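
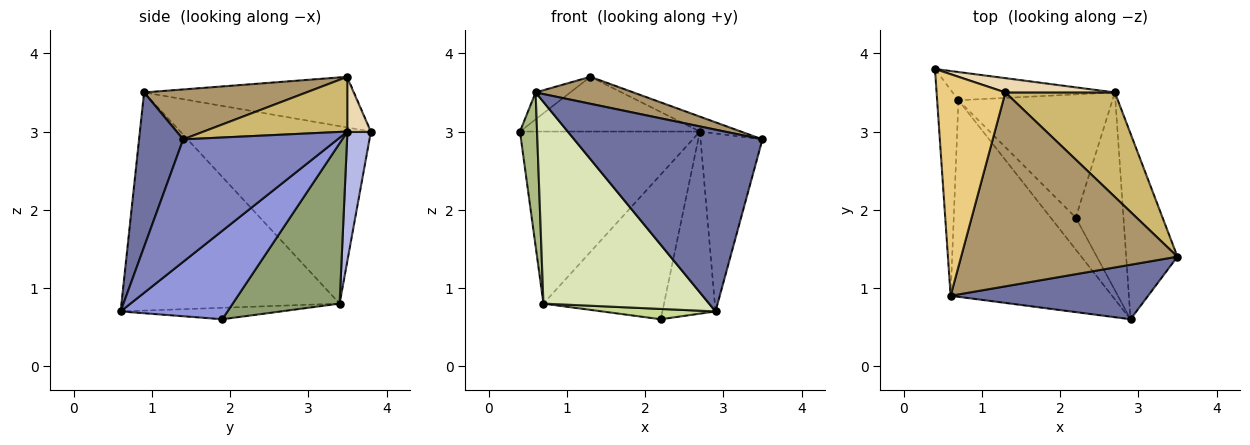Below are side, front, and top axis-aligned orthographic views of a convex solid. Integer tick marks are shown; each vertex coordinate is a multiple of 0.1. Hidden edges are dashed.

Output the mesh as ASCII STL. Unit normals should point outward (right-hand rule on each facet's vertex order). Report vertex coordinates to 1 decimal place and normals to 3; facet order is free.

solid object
 facet normal 0.219 -0.935 0.280
  outer loop
   vertex 0.6 0.9 3.5
   vertex 2.9 0.6 0.7
   vertex 3.5 1.4 2.9
  endloop
 endfacet
 facet normal 0.865 0.347 -0.362
  outer loop
   vertex 2.7 3.5 3.0
   vertex 3.5 1.4 2.9
   vertex 2.9 0.6 0.7
  endloop
 endfacet
 facet normal 0.806 0.401 -0.435
  outer loop
   vertex 2.7 3.5 3.0
   vertex 2.9 0.6 0.7
   vertex 2.2 1.9 0.6
  endloop
 endfacet
 facet normal 0.128 0.979 -0.161
  outer loop
   vertex 0.7 3.4 0.8
   vertex 0.4 3.8 3.0
   vertex 2.7 3.5 3.0
  endloop
 endfacet
 facet normal 0.559 0.631 -0.537
  outer loop
   vertex 0.7 3.4 0.8
   vertex 2.7 3.5 3.0
   vertex 2.2 1.9 0.6
  endloop
 endfacet
 facet normal -0.989 -0.089 -0.119
  outer loop
   vertex 0.7 3.4 0.8
   vertex 0.6 0.9 3.5
   vertex 0.4 3.8 3.0
  endloop
 endfacet
 facet normal -0.398 -0.281 -0.873
  outer loop
   vertex 0.7 3.4 0.8
   vertex 2.2 1.9 0.6
   vertex 2.9 0.6 0.7
  endloop
 endfacet
 facet normal -0.686 -0.521 -0.508
  outer loop
   vertex 0.7 3.4 0.8
   vertex 2.9 0.6 0.7
   vertex 0.6 0.9 3.5
  endloop
 endfacet
 facet normal 0.223 -0.134 0.966
  outer loop
   vertex 1.3 3.5 3.7
   vertex 0.6 0.9 3.5
   vertex 3.5 1.4 2.9
  endloop
 endfacet
 facet normal 0.444 0.127 0.887
  outer loop
   vertex 1.3 3.5 3.7
   vertex 3.5 1.4 2.9
   vertex 2.7 3.5 3.0
  endloop
 endfacet
 facet normal -0.591 0.097 0.801
  outer loop
   vertex 1.3 3.5 3.7
   vertex 0.4 3.8 3.0
   vertex 0.6 0.9 3.5
  endloop
 endfacet
 facet normal 0.125 0.960 0.250
  outer loop
   vertex 1.3 3.5 3.7
   vertex 2.7 3.5 3.0
   vertex 0.4 3.8 3.0
  endloop
 endfacet
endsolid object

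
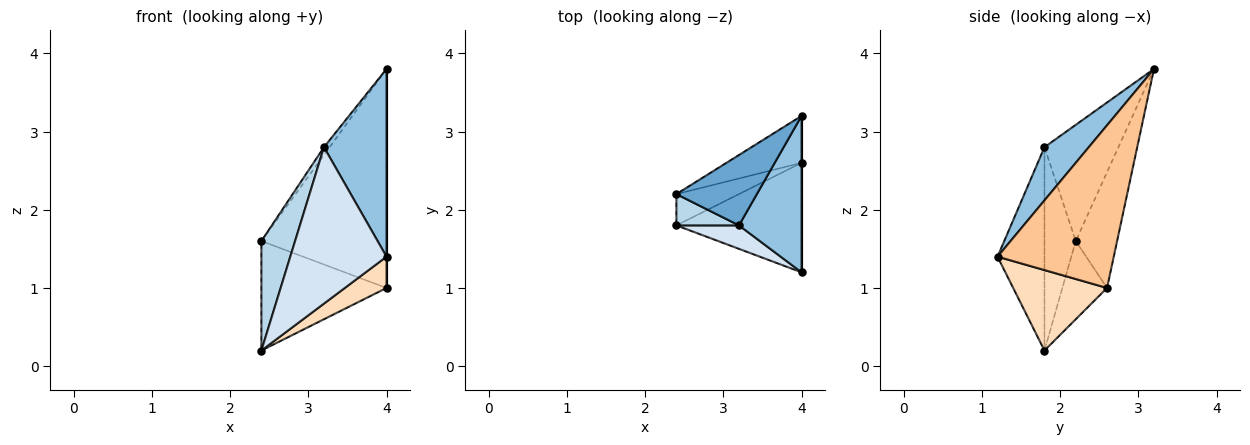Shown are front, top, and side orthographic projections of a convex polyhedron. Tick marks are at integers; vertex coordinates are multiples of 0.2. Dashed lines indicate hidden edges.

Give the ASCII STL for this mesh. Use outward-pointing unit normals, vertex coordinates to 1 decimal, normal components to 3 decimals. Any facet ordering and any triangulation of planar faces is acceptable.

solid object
 facet normal -0.821 0.063 0.568
  outer loop
   vertex 3.2 1.8 2.8
   vertex 4.0 3.2 3.8
   vertex 2.4 2.2 1.6
  endloop
 endfacet
 facet normal 0.478 -0.675 0.562
  outer loop
   vertex 3.2 1.8 2.8
   vertex 4.0 1.2 1.4
   vertex 4.0 3.2 3.8
  endloop
 endfacet
 facet normal -0.666 -0.717 0.205
  outer loop
   vertex 3.2 1.8 2.8
   vertex 2.4 2.2 1.6
   vertex 2.4 1.8 0.2
  endloop
 endfacet
 facet normal -0.434 -0.891 0.134
  outer loop
   vertex 3.2 1.8 2.8
   vertex 2.4 1.8 0.2
   vertex 4.0 1.2 1.4
  endloop
 endfacet
 facet normal -0.307 0.930 -0.199
  outer loop
   vertex 4.0 2.6 1.0
   vertex 2.4 2.2 1.6
   vertex 4.0 3.2 3.8
  endloop
 endfacet
 facet normal -0.325 0.909 -0.260
  outer loop
   vertex 4.0 2.6 1.0
   vertex 2.4 1.8 0.2
   vertex 2.4 2.2 1.6
  endloop
 endfacet
 facet normal 1.000 0.000 0.000
  outer loop
   vertex 4.0 2.6 1.0
   vertex 4.0 3.2 3.8
   vertex 4.0 1.2 1.4
  endloop
 endfacet
 facet normal 0.526 -0.234 -0.818
  outer loop
   vertex 4.0 2.6 1.0
   vertex 4.0 1.2 1.4
   vertex 2.4 1.8 0.2
  endloop
 endfacet
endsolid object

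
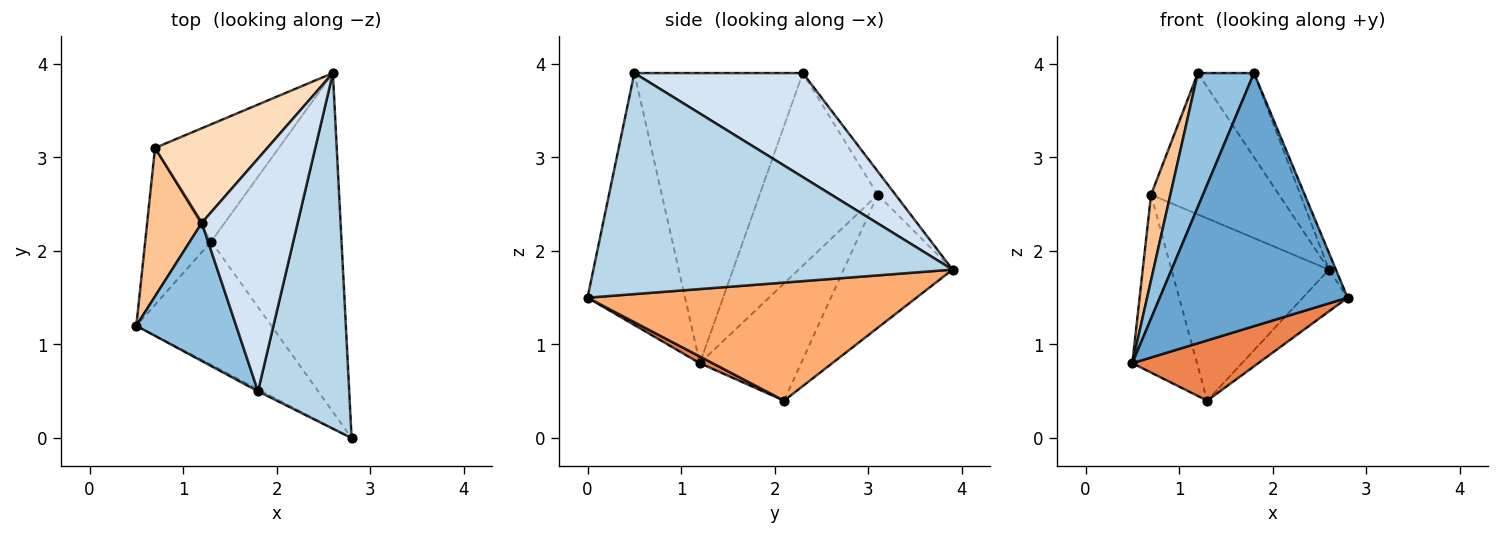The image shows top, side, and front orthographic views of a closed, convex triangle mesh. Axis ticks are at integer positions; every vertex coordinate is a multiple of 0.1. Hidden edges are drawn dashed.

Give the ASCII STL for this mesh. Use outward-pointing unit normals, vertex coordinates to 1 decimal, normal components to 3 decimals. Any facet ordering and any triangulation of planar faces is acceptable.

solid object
 facet normal -0.461 -0.887 -0.007
  outer loop
   vertex 1.8 0.5 3.9
   vertex 0.5 1.2 0.8
   vertex 2.8 0.0 1.5
  endloop
 endfacet
 facet normal -0.902 -0.301 0.310
  outer loop
   vertex 1.8 0.5 3.9
   vertex 1.2 2.3 3.9
   vertex 0.5 1.2 0.8
  endloop
 endfacet
 facet normal 0.924 0.018 0.381
  outer loop
   vertex 1.8 0.5 3.9
   vertex 2.8 0.0 1.5
   vertex 2.6 3.9 1.8
  endloop
 endfacet
 facet normal 0.715 0.238 0.658
  outer loop
   vertex 1.8 0.5 3.9
   vertex 2.6 3.9 1.8
   vertex 1.2 2.3 3.9
  endloop
 endfacet
 facet normal 0.044 -0.438 -0.898
  outer loop
   vertex 1.3 2.1 0.4
   vertex 2.8 0.0 1.5
   vertex 0.5 1.2 0.8
  endloop
 endfacet
 facet normal 0.669 0.091 -0.738
  outer loop
   vertex 1.3 2.1 0.4
   vertex 2.6 3.9 1.8
   vertex 2.8 0.0 1.5
  endloop
 endfacet
 facet normal -0.950 -0.156 0.270
  outer loop
   vertex 0.7 3.1 2.6
   vertex 0.5 1.2 0.8
   vertex 1.2 2.3 3.9
  endloop
 endfacet
 facet normal -0.115 0.826 0.552
  outer loop
   vertex 0.7 3.1 2.6
   vertex 1.2 2.3 3.9
   vertex 2.6 3.9 1.8
  endloop
 endfacet
 facet normal -0.761 0.486 -0.429
  outer loop
   vertex 0.7 3.1 2.6
   vertex 1.3 2.1 0.4
   vertex 0.5 1.2 0.8
  endloop
 endfacet
 facet normal -0.503 0.727 -0.468
  outer loop
   vertex 0.7 3.1 2.6
   vertex 2.6 3.9 1.8
   vertex 1.3 2.1 0.4
  endloop
 endfacet
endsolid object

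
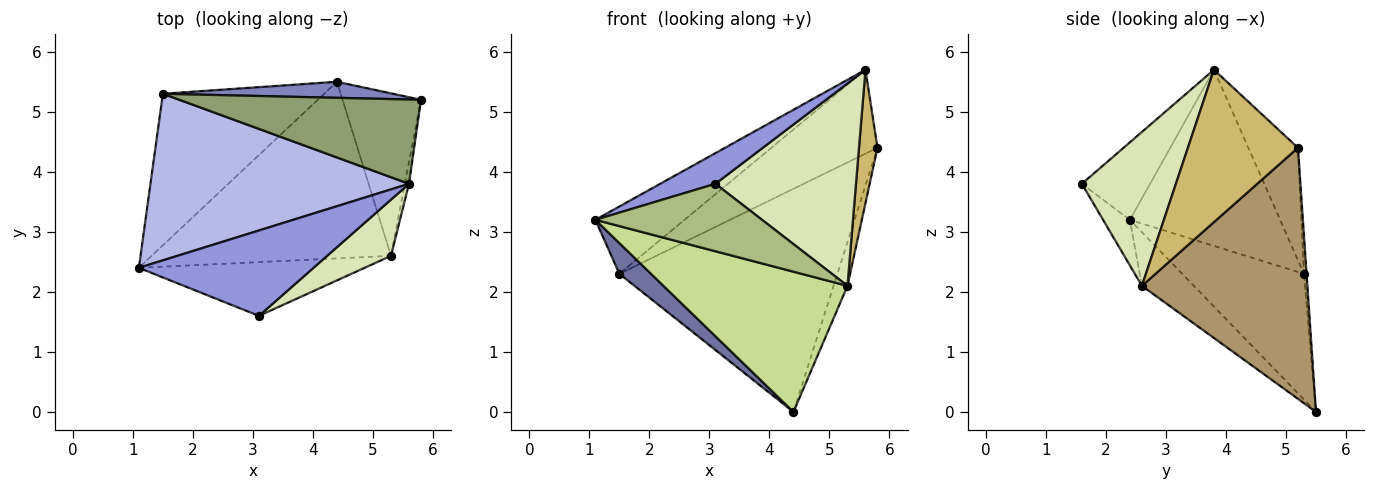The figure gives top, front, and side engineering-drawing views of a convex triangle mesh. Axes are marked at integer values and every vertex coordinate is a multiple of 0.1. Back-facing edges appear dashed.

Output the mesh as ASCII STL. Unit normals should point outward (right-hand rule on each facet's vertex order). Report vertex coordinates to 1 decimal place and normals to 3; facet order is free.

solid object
 facet normal -0.607 -0.158 -0.779
  outer loop
   vertex 1.5 5.3 2.3
   vertex 4.4 5.5 0.0
   vertex 1.1 2.4 3.2
  endloop
 endfacet
 facet normal -0.012 0.997 0.072
  outer loop
   vertex 1.5 5.3 2.3
   vertex 5.8 5.2 4.4
   vertex 4.4 5.5 0.0
  endloop
 endfacet
 facet normal -0.385 -0.312 0.868
  outer loop
   vertex 5.6 3.8 5.7
   vertex 1.1 2.4 3.2
   vertex 3.1 1.6 3.8
  endloop
 endfacet
 facet normal -0.534 0.317 0.784
  outer loop
   vertex 5.6 3.8 5.7
   vertex 1.5 5.3 2.3
   vertex 1.1 2.4 3.2
  endloop
 endfacet
 facet normal -0.313 0.670 0.673
  outer loop
   vertex 5.6 3.8 5.7
   vertex 5.8 5.2 4.4
   vertex 1.5 5.3 2.3
  endloop
 endfacet
 facet normal -0.125 -0.776 -0.618
  outer loop
   vertex 5.3 2.6 2.1
   vertex 3.1 1.6 3.8
   vertex 1.1 2.4 3.2
  endloop
 endfacet
 facet normal -0.173 -0.612 -0.771
  outer loop
   vertex 5.3 2.6 2.1
   vertex 1.1 2.4 3.2
   vertex 4.4 5.5 0.0
  endloop
 endfacet
 facet normal 0.542 -0.810 0.225
  outer loop
   vertex 5.3 2.6 2.1
   vertex 5.6 3.8 5.7
   vertex 3.1 1.6 3.8
  endloop
 endfacet
 facet normal 0.951 0.080 -0.297
  outer loop
   vertex 5.3 2.6 2.1
   vertex 4.4 5.5 0.0
   vertex 5.8 5.2 4.4
  endloop
 endfacet
 facet normal 0.986 -0.166 -0.027
  outer loop
   vertex 5.3 2.6 2.1
   vertex 5.8 5.2 4.4
   vertex 5.6 3.8 5.7
  endloop
 endfacet
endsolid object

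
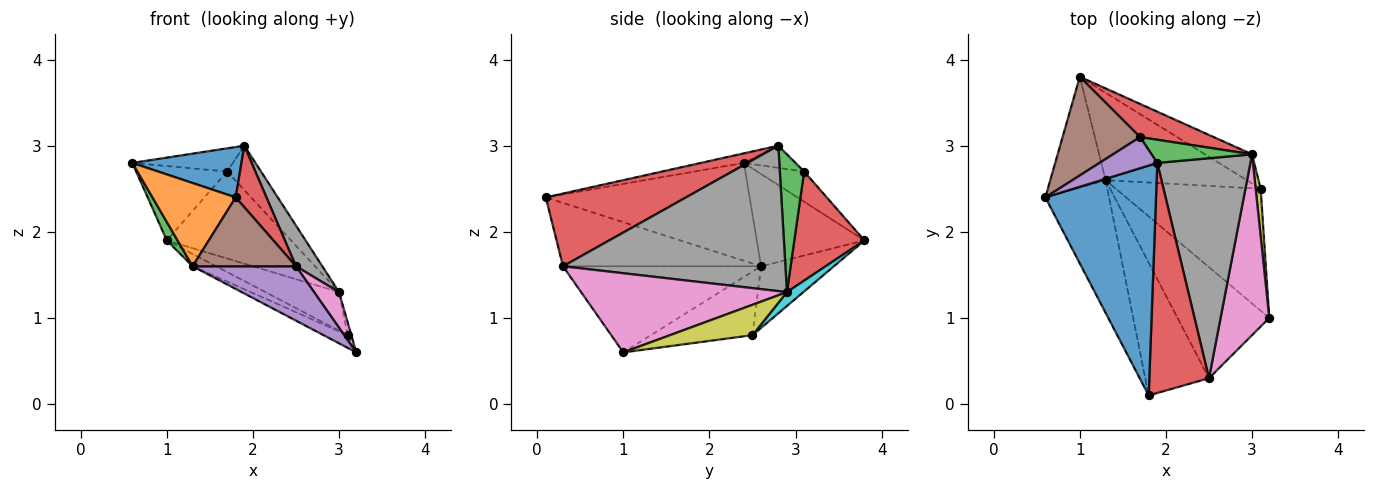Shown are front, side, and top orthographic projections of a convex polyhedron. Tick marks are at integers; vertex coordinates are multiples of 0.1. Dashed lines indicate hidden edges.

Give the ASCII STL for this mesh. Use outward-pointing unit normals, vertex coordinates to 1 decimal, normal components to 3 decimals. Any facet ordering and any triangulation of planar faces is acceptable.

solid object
 facet normal -0.084 -0.213 0.973
  outer loop
   vertex 1.9 2.8 3.0
   vertex 0.6 2.4 2.8
   vertex 1.8 0.1 2.4
  endloop
 endfacet
 facet normal -0.793 -0.324 -0.516
  outer loop
   vertex 1.3 2.6 1.6
   vertex 1.8 0.1 2.4
   vertex 0.6 2.4 2.8
  endloop
 endfacet
 facet normal -0.854 -0.085 -0.513
  outer loop
   vertex 1.3 2.6 1.6
   vertex 0.6 2.4 2.8
   vertex 1.0 3.8 1.9
  endloop
 endfacet
 facet normal 0.762 -0.167 0.625
  outer loop
   vertex 2.5 0.3 1.6
   vertex 1.9 2.8 3.0
   vertex 1.8 0.1 2.4
  endloop
 endfacet
 facet normal -0.645 -0.336 -0.687
  outer loop
   vertex 2.5 0.3 1.6
   vertex 1.3 2.6 1.6
   vertex 3.2 1.0 0.6
  endloop
 endfacet
 facet normal -0.662 -0.345 -0.665
  outer loop
   vertex 2.5 0.3 1.6
   vertex 1.8 0.1 2.4
   vertex 1.3 2.6 1.6
  endloop
 endfacet
 facet normal 0.847 -0.103 0.521
  outer loop
   vertex 3.0 2.9 1.3
   vertex 2.5 0.3 1.6
   vertex 3.2 1.0 0.6
  endloop
 endfacet
 facet normal 0.838 -0.099 0.536
  outer loop
   vertex 3.0 2.9 1.3
   vertex 1.9 2.8 3.0
   vertex 2.5 0.3 1.6
  endloop
 endfacet
 facet normal 0.986 0.044 0.162
  outer loop
   vertex 3.1 2.5 0.8
   vertex 3.0 2.9 1.3
   vertex 3.2 1.0 0.6
  endloop
 endfacet
 facet normal 0.176 0.786 -0.593
  outer loop
   vertex 3.1 2.5 0.8
   vertex 1.0 3.8 1.9
   vertex 3.0 2.9 1.3
  endloop
 endfacet
 facet normal -0.400 0.095 -0.912
  outer loop
   vertex 3.1 2.5 0.8
   vertex 3.2 1.0 0.6
   vertex 1.3 2.6 1.6
  endloop
 endfacet
 facet normal -0.397 0.128 -0.909
  outer loop
   vertex 3.1 2.5 0.8
   vertex 1.3 2.6 1.6
   vertex 1.0 3.8 1.9
  endloop
 endfacet
 facet normal 0.536 0.748 0.391
  outer loop
   vertex 1.7 3.1 2.7
   vertex 1.9 2.8 3.0
   vertex 3.0 2.9 1.3
  endloop
 endfacet
 facet normal 0.466 0.827 0.315
  outer loop
   vertex 1.7 3.1 2.7
   vertex 3.0 2.9 1.3
   vertex 1.0 3.8 1.9
  endloop
 endfacet
 facet normal -0.294 0.571 0.767
  outer loop
   vertex 1.7 3.1 2.7
   vertex 0.6 2.4 2.8
   vertex 1.9 2.8 3.0
  endloop
 endfacet
 facet normal -0.297 0.575 0.763
  outer loop
   vertex 1.7 3.1 2.7
   vertex 1.0 3.8 1.9
   vertex 0.6 2.4 2.8
  endloop
 endfacet
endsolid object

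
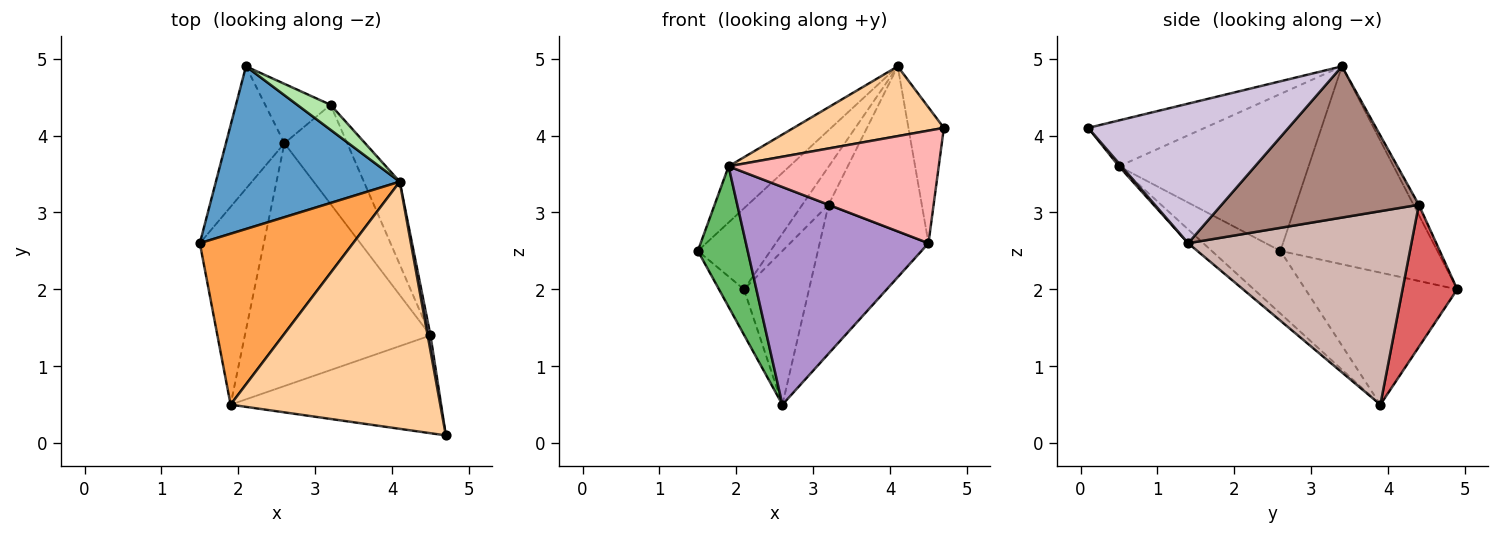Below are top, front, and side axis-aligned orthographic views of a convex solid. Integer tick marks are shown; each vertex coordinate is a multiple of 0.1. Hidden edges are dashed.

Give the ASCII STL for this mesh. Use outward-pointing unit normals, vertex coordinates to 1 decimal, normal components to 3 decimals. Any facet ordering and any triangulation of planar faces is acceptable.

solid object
 facet normal -0.694 0.321 0.645
  outer loop
   vertex 2.1 4.9 2.0
   vertex 1.5 2.6 2.5
   vertex 4.1 3.4 4.9
  endloop
 endfacet
 facet normal -0.904 0.149 -0.401
  outer loop
   vertex 2.1 4.9 2.0
   vertex 2.6 3.9 0.5
   vertex 1.5 2.6 2.5
  endloop
 endfacet
 facet normal -0.697 0.224 0.681
  outer loop
   vertex 1.9 0.5 3.6
   vertex 4.1 3.4 4.9
   vertex 1.5 2.6 2.5
  endloop
 endfacet
 facet normal -0.206 -0.266 0.942
  outer loop
   vertex 1.9 0.5 3.6
   vertex 4.7 0.1 4.1
   vertex 4.1 3.4 4.9
  endloop
 endfacet
 facet normal -0.624 -0.453 -0.637
  outer loop
   vertex 1.9 0.5 3.6
   vertex 1.5 2.6 2.5
   vertex 2.6 3.9 0.5
  endloop
 endfacet
 facet normal -0.167 0.824 0.541
  outer loop
   vertex 3.2 4.4 3.1
   vertex 2.1 4.9 2.0
   vertex 4.1 3.4 4.9
  endloop
 endfacet
 facet normal 0.617 0.734 -0.284
  outer loop
   vertex 3.2 4.4 3.1
   vertex 2.6 3.9 0.5
   vertex 2.1 4.9 2.0
  endloop
 endfacet
 facet normal 0.009 -0.755 -0.656
  outer loop
   vertex 4.5 1.4 2.6
   vertex 4.7 0.1 4.1
   vertex 1.9 0.5 3.6
  endloop
 endfacet
 facet normal -0.055 -0.666 -0.743
  outer loop
   vertex 4.5 1.4 2.6
   vertex 1.9 0.5 3.6
   vertex 2.6 3.9 0.5
  endloop
 endfacet
 facet normal 0.985 0.174 0.020
  outer loop
   vertex 4.5 1.4 2.6
   vertex 4.1 3.4 4.9
   vertex 4.7 0.1 4.1
  endloop
 endfacet
 facet normal 0.884 0.418 -0.210
  outer loop
   vertex 4.5 1.4 2.6
   vertex 3.2 4.4 3.1
   vertex 4.1 3.4 4.9
  endloop
 endfacet
 facet normal 0.863 0.421 -0.280
  outer loop
   vertex 4.5 1.4 2.6
   vertex 2.6 3.9 0.5
   vertex 3.2 4.4 3.1
  endloop
 endfacet
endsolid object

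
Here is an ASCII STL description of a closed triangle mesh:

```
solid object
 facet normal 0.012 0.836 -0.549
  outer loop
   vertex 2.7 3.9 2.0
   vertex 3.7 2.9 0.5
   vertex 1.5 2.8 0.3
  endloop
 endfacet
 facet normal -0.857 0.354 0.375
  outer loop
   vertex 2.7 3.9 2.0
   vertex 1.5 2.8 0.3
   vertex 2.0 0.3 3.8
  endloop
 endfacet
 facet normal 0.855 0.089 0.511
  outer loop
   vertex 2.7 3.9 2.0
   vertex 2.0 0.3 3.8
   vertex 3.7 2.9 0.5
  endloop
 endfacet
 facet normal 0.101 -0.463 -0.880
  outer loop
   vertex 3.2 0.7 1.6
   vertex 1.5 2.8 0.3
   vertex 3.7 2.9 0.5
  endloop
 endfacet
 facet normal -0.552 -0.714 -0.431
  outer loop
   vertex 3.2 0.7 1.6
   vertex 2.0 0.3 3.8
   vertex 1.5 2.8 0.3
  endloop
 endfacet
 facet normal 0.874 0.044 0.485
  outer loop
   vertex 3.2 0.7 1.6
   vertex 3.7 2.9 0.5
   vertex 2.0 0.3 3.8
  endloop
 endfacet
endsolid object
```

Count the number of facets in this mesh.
6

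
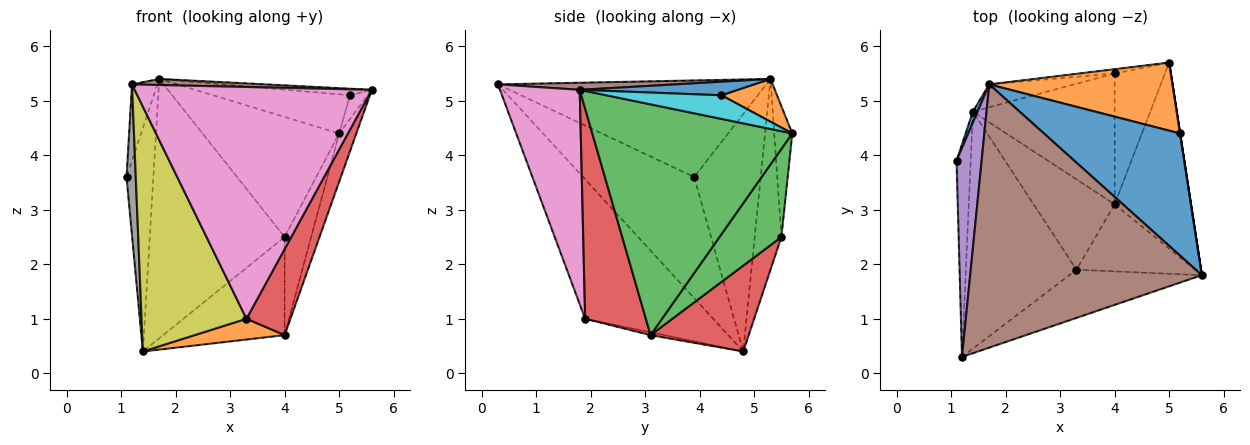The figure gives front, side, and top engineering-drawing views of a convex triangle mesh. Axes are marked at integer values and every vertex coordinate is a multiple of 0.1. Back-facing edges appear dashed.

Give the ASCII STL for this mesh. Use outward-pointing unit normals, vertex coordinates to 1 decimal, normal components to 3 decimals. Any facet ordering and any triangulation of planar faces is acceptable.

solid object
 facet normal -0.927 0.374 0.018
  outer loop
   vertex 1.7 5.3 5.4
   vertex 1.4 4.8 0.4
   vertex 1.1 3.9 3.6
  endloop
 endfacet
 facet normal -0.034 -0.224 -0.974
  outer loop
   vertex 4.0 3.1 0.7
   vertex 3.3 1.9 1.0
   vertex 1.4 4.8 0.4
  endloop
 endfacet
 facet normal 0.946 0.081 -0.313
  outer loop
   vertex 4.0 3.1 0.7
   vertex 5.0 5.7 4.4
   vertex 5.6 1.8 5.2
  endloop
 endfacet
 facet normal 0.736 -0.534 -0.416
  outer loop
   vertex 4.0 3.1 0.7
   vertex 5.6 1.8 5.2
   vertex 3.3 1.9 1.0
  endloop
 endfacet
 facet normal -0.964 0.091 0.250
  outer loop
   vertex 1.2 0.3 5.3
   vertex 1.7 5.3 5.4
   vertex 1.1 3.9 3.6
  endloop
 endfacet
 facet normal 0.031 -0.023 0.999
  outer loop
   vertex 1.2 0.3 5.3
   vertex 5.6 1.8 5.2
   vertex 1.7 5.3 5.4
  endloop
 endfacet
 facet normal 0.313 -0.930 -0.193
  outer loop
   vertex 1.2 0.3 5.3
   vertex 3.3 1.9 1.0
   vertex 5.6 1.8 5.2
  endloop
 endfacet
 facet normal -0.990 -0.082 -0.116
  outer loop
   vertex 1.2 0.3 5.3
   vertex 1.1 3.9 3.6
   vertex 1.4 4.8 0.4
  endloop
 endfacet
 facet normal -0.659 -0.540 -0.523
  outer loop
   vertex 1.2 0.3 5.3
   vertex 1.4 4.8 0.4
   vertex 3.3 1.9 1.0
  endloop
 endfacet
 facet normal 0.988 0.152 0.000
  outer loop
   vertex 5.2 4.4 5.1
   vertex 5.6 1.8 5.2
   vertex 5.0 5.7 4.4
  endloop
 endfacet
 facet normal 0.099 0.053 0.994
  outer loop
   vertex 5.2 4.4 5.1
   vertex 1.7 5.3 5.4
   vertex 5.6 1.8 5.2
  endloop
 endfacet
 facet normal 0.198 0.488 0.850
  outer loop
   vertex 5.2 4.4 5.1
   vertex 5.0 5.7 4.4
   vertex 1.7 5.3 5.4
  endloop
 endfacet
 facet normal 0.814 0.349 -0.465
  outer loop
   vertex 4.0 5.5 2.5
   vertex 5.0 5.7 4.4
   vertex 4.0 3.1 0.7
  endloop
 endfacet
 facet normal 0.436 0.540 -0.720
  outer loop
   vertex 4.0 5.5 2.5
   vertex 4.0 3.1 0.7
   vertex 1.4 4.8 0.4
  endloop
 endfacet
 facet normal -0.131 0.991 -0.035
  outer loop
   vertex 4.0 5.5 2.5
   vertex 1.7 5.3 5.4
   vertex 5.0 5.7 4.4
  endloop
 endfacet
 facet normal -0.194 0.977 -0.086
  outer loop
   vertex 4.0 5.5 2.5
   vertex 1.4 4.8 0.4
   vertex 1.7 5.3 5.4
  endloop
 endfacet
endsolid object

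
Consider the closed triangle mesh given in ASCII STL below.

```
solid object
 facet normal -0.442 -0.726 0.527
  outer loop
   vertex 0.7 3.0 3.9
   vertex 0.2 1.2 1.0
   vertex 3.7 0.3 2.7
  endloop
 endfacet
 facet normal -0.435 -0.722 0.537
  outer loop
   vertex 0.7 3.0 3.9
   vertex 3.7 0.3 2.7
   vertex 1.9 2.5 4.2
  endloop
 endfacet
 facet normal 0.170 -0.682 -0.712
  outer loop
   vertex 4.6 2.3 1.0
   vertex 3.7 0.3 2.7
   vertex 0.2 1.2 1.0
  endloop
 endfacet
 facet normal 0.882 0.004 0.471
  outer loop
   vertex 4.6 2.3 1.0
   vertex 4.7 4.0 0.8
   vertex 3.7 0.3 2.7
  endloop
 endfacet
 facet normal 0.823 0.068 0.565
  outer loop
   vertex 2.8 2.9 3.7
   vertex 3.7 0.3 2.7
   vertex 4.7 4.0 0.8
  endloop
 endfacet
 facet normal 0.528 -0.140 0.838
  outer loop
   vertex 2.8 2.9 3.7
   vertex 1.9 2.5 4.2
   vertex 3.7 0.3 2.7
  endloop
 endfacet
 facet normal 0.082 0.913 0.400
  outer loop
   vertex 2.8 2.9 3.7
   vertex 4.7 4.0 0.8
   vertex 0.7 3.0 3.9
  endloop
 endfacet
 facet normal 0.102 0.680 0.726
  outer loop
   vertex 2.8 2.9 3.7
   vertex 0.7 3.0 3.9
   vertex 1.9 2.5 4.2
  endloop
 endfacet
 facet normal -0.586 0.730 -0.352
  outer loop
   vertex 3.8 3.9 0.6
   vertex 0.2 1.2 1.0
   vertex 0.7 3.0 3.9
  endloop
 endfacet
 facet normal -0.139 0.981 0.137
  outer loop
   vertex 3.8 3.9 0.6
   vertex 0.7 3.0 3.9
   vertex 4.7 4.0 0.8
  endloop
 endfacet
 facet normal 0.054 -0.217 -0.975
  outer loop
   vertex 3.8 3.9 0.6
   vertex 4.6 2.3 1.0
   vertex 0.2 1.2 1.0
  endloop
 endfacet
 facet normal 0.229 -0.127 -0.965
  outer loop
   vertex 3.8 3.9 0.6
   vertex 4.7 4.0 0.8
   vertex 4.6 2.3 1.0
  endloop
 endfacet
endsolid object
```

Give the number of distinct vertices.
8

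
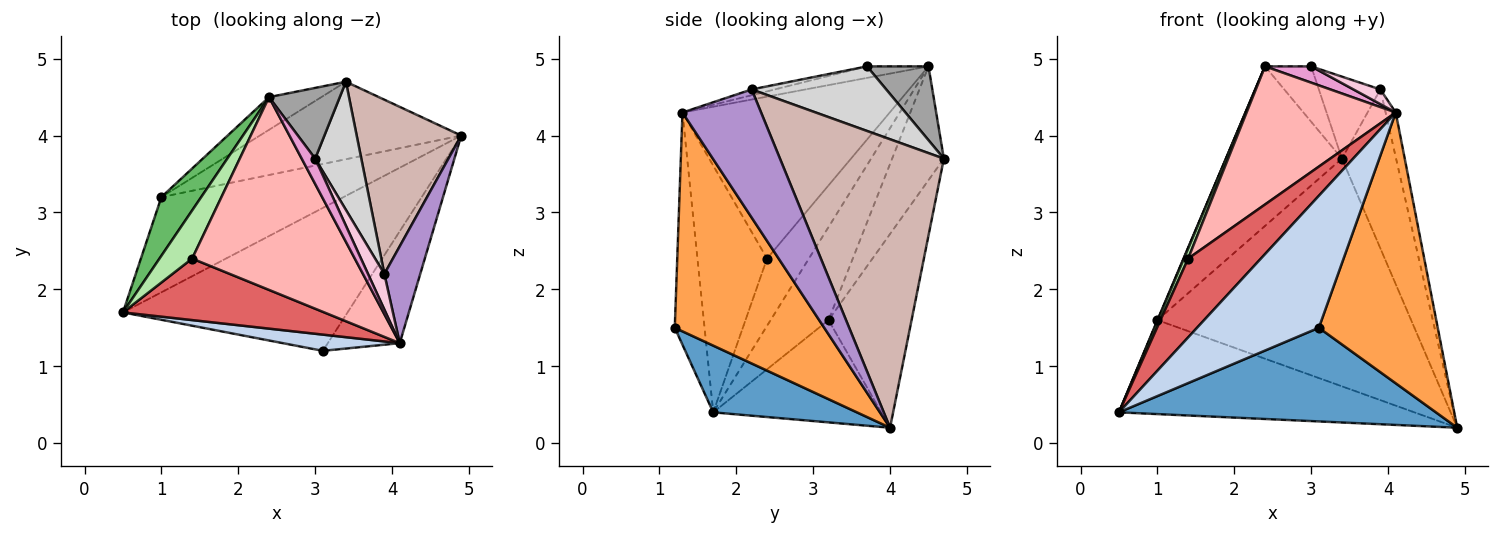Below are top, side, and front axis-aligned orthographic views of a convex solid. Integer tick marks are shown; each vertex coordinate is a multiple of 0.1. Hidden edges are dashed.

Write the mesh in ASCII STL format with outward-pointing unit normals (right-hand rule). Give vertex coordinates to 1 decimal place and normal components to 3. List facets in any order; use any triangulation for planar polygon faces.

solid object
 facet normal 0.241 -0.532 -0.812
  outer loop
   vertex 3.1 1.2 1.5
   vertex 0.5 1.7 0.4
   vertex 4.9 4.0 0.2
  endloop
 endfacet
 facet normal -0.236 -0.965 0.119
  outer loop
   vertex 4.1 1.3 4.3
   vertex 0.5 1.7 0.4
   vertex 3.1 1.2 1.5
  endloop
 endfacet
 facet normal 0.758 -0.603 -0.249
  outer loop
   vertex 4.1 1.3 4.3
   vertex 3.1 1.2 1.5
   vertex 4.9 4.0 0.2
  endloop
 endfacet
 facet normal -0.371 0.652 -0.661
  outer loop
   vertex 1.0 3.2 1.6
   vertex 4.9 4.0 0.2
   vertex 0.5 1.7 0.4
  endloop
 endfacet
 facet normal -0.919 -0.008 0.393
  outer loop
   vertex 1.0 3.2 1.6
   vertex 0.5 1.7 0.4
   vertex 2.4 4.5 4.9
  endloop
 endfacet
 facet normal -0.896 -0.091 0.435
  outer loop
   vertex 1.4 2.4 2.4
   vertex 2.4 4.5 4.9
   vertex 0.5 1.7 0.4
  endloop
 endfacet
 facet normal -0.602 -0.629 0.491
  outer loop
   vertex 1.4 2.4 2.4
   vertex 0.5 1.7 0.4
   vertex 4.1 1.3 4.3
  endloop
 endfacet
 facet normal -0.629 -0.453 0.632
  outer loop
   vertex 1.4 2.4 2.4
   vertex 4.1 1.3 4.3
   vertex 2.4 4.5 4.9
  endloop
 endfacet
 facet normal 0.956 0.123 0.268
  outer loop
   vertex 3.9 2.2 4.6
   vertex 4.1 1.3 4.3
   vertex 4.9 4.0 0.2
  endloop
 endfacet
 facet normal -0.296 0.904 -0.308
  outer loop
   vertex 3.4 4.7 3.7
   vertex 4.9 4.0 0.2
   vertex 1.0 3.2 1.6
  endloop
 endfacet
 facet normal -0.400 0.898 -0.184
  outer loop
   vertex 3.4 4.7 3.7
   vertex 1.0 3.2 1.6
   vertex 2.4 4.5 4.9
  endloop
 endfacet
 facet normal 0.898 0.297 0.325
  outer loop
   vertex 3.4 4.7 3.7
   vertex 3.9 2.2 4.6
   vertex 4.9 4.0 0.2
  endloop
 endfacet
 facet normal -0.585 -0.439 0.682
  outer loop
   vertex 3.0 3.7 4.9
   vertex 2.4 4.5 4.9
   vertex 4.1 1.3 4.3
  endloop
 endfacet
 facet normal -0.310 -0.362 0.879
  outer loop
   vertex 3.0 3.7 4.9
   vertex 4.1 1.3 4.3
   vertex 3.9 2.2 4.6
  endloop
 endfacet
 facet normal 0.635 0.476 0.608
  outer loop
   vertex 3.0 3.7 4.9
   vertex 3.4 4.7 3.7
   vertex 2.4 4.5 4.9
  endloop
 endfacet
 facet normal 0.763 0.349 0.545
  outer loop
   vertex 3.0 3.7 4.9
   vertex 3.9 2.2 4.6
   vertex 3.4 4.7 3.7
  endloop
 endfacet
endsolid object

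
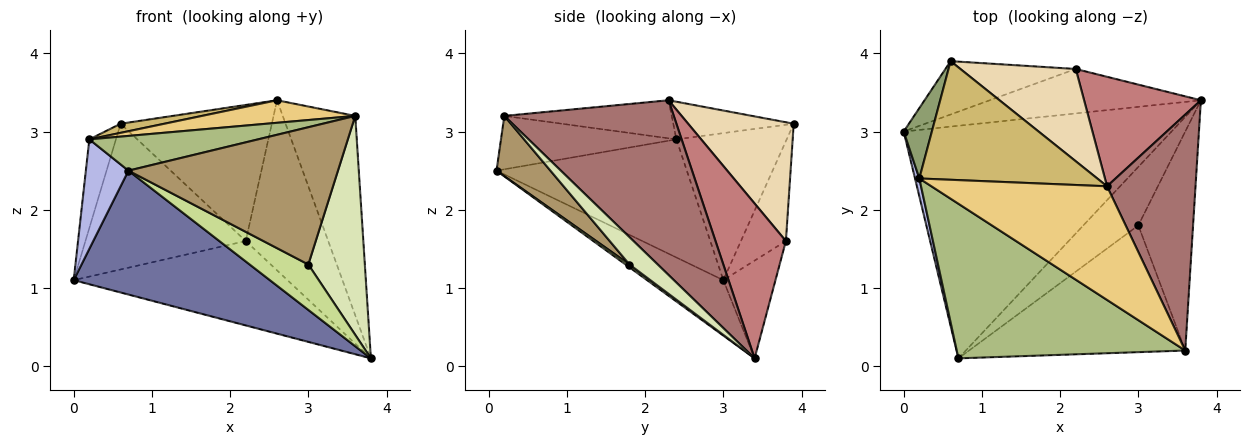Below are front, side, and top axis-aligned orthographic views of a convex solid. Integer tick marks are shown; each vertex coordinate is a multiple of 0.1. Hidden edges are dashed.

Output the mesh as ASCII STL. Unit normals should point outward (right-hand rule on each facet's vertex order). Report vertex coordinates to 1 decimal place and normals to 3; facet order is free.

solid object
 facet normal -0.180 -0.463 -0.868
  outer loop
   vertex 0.7 0.1 2.5
   vertex 0.0 3.0 1.1
   vertex 3.8 3.4 0.1
  endloop
 endfacet
 facet normal -0.211 0.865 -0.456
  outer loop
   vertex 2.2 3.8 1.6
   vertex 3.8 3.4 0.1
   vertex 0.0 3.0 1.1
  endloop
 endfacet
 facet normal -0.255 0.908 -0.332
  outer loop
   vertex 2.2 3.8 1.6
   vertex 0.0 3.0 1.1
   vertex 0.6 3.9 3.1
  endloop
 endfacet
 facet normal -0.975 -0.218 0.036
  outer loop
   vertex 0.2 2.4 2.9
   vertex 0.0 3.0 1.1
   vertex 0.7 0.1 2.5
  endloop
 endfacet
 facet normal -0.956 0.230 0.183
  outer loop
   vertex 0.2 2.4 2.9
   vertex 0.6 3.9 3.1
   vertex 0.0 3.0 1.1
  endloop
 endfacet
 facet normal -0.222 -0.214 0.951
  outer loop
   vertex 0.2 2.4 2.9
   vertex 0.7 0.1 2.5
   vertex 3.6 0.2 3.2
  endloop
 endfacet
 facet normal 0.041 -0.612 -0.789
  outer loop
   vertex 3.0 1.8 1.3
   vertex 0.7 0.1 2.5
   vertex 3.8 3.4 0.1
  endloop
 endfacet
 facet normal 0.333 -0.667 -0.667
  outer loop
   vertex 3.0 1.8 1.3
   vertex 3.8 3.4 0.1
   vertex 3.6 0.2 3.2
  endloop
 endfacet
 facet normal 0.186 -0.722 -0.667
  outer loop
   vertex 3.0 1.8 1.3
   vertex 3.6 0.2 3.2
   vertex 0.7 0.1 2.5
  endloop
 endfacet
 facet normal -0.206 -0.075 0.976
  outer loop
   vertex 2.6 2.3 3.4
   vertex 0.6 3.9 3.1
   vertex 0.2 2.4 2.9
  endloop
 endfacet
 facet normal -0.208 -0.190 0.959
  outer loop
   vertex 2.6 2.3 3.4
   vertex 0.2 2.4 2.9
   vertex 3.6 0.2 3.2
  endloop
 endfacet
 facet normal 0.500 0.717 0.486
  outer loop
   vertex 2.6 2.3 3.4
   vertex 2.2 3.8 1.6
   vertex 0.6 3.9 3.1
  endloop
 endfacet
 facet normal 0.833 0.357 0.422
  outer loop
   vertex 2.6 2.3 3.4
   vertex 3.6 0.2 3.2
   vertex 3.8 3.4 0.1
  endloop
 endfacet
 facet normal 0.583 0.683 0.440
  outer loop
   vertex 2.6 2.3 3.4
   vertex 3.8 3.4 0.1
   vertex 2.2 3.8 1.6
  endloop
 endfacet
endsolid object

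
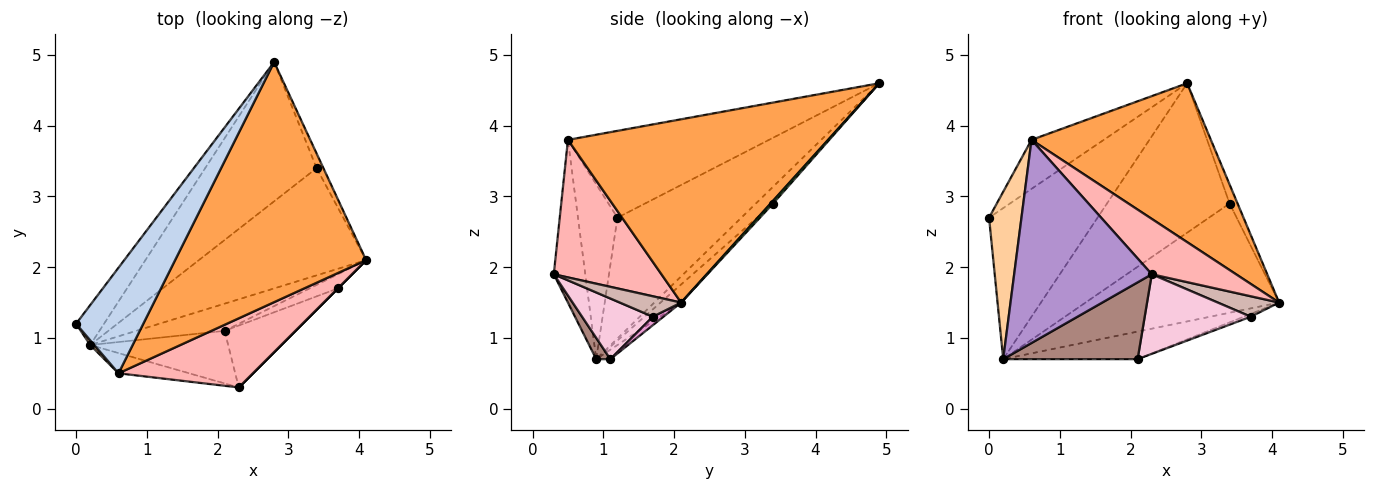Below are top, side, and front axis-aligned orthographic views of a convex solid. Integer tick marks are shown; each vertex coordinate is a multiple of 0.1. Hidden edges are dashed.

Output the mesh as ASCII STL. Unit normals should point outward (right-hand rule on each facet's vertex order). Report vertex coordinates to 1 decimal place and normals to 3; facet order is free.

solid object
 facet normal -0.741 0.649 -0.171
  outer loop
   vertex 0.2 0.9 0.7
   vertex 0.0 1.2 2.7
   vertex 2.8 4.9 4.6
  endloop
 endfacet
 facet normal -0.761 0.273 0.589
  outer loop
   vertex 0.6 0.5 3.8
   vertex 2.8 4.9 4.6
   vertex 0.0 1.2 2.7
  endloop
 endfacet
 facet normal 0.625 -0.431 0.651
  outer loop
   vertex 0.6 0.5 3.8
   vertex 4.1 2.1 1.5
   vertex 2.8 4.9 4.6
  endloop
 endfacet
 facet normal -0.773 -0.634 0.018
  outer loop
   vertex 0.6 0.5 3.8
   vertex 0.0 1.2 2.7
   vertex 0.2 0.9 0.7
  endloop
 endfacet
 facet normal 0.241 0.768 -0.593
  outer loop
   vertex 3.4 3.4 2.9
   vertex 2.8 4.9 4.6
   vertex 4.1 2.1 1.5
  endloop
 endfacet
 facet normal -0.076 0.712 -0.699
  outer loop
   vertex 3.4 3.4 2.9
   vertex 4.1 2.1 1.5
   vertex 0.2 0.9 0.7
  endloop
 endfacet
 facet normal -0.102 0.728 -0.678
  outer loop
   vertex 3.4 3.4 2.9
   vertex 0.2 0.9 0.7
   vertex 2.8 4.9 4.6
  endloop
 endfacet
 facet normal 0.624 -0.489 0.610
  outer loop
   vertex 2.3 0.3 1.9
   vertex 4.1 2.1 1.5
   vertex 0.6 0.5 3.8
  endloop
 endfacet
 facet normal -0.222 -0.970 -0.097
  outer loop
   vertex 2.3 0.3 1.9
   vertex 0.6 0.5 3.8
   vertex 0.2 0.9 0.7
  endloop
 endfacet
 facet normal -0.075 0.710 -0.700
  outer loop
   vertex 2.1 1.1 0.7
   vertex 0.2 0.9 0.7
   vertex 4.1 2.1 1.5
  endloop
 endfacet
 facet normal 0.087 -0.822 -0.563
  outer loop
   vertex 2.1 1.1 0.7
   vertex 2.3 0.3 1.9
   vertex 0.2 0.9 0.7
  endloop
 endfacet
 facet normal 0.707 -0.707 0.000
  outer loop
   vertex 3.7 1.7 1.3
   vertex 4.1 2.1 1.5
   vertex 2.3 0.3 1.9
  endloop
 endfacet
 facet normal 0.282 0.188 -0.941
  outer loop
   vertex 3.7 1.7 1.3
   vertex 2.1 1.1 0.7
   vertex 4.1 2.1 1.5
  endloop
 endfacet
 facet normal 0.466 -0.699 -0.543
  outer loop
   vertex 3.7 1.7 1.3
   vertex 2.3 0.3 1.9
   vertex 2.1 1.1 0.7
  endloop
 endfacet
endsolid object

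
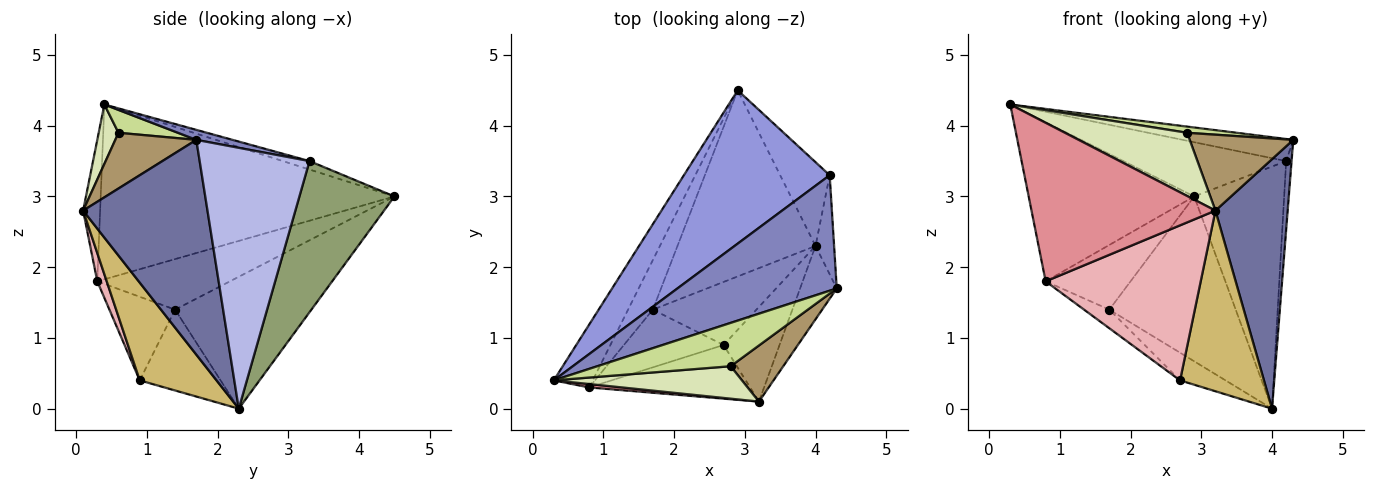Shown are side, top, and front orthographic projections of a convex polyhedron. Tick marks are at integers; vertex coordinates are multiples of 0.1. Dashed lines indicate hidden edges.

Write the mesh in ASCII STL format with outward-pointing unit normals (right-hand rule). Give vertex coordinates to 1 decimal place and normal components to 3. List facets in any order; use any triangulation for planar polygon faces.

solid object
 facet normal 0.855 -0.497 -0.146
  outer loop
   vertex 3.2 0.1 2.8
   vertex 4.0 2.3 0.0
   vertex 4.3 1.7 3.8
  endloop
 endfacet
 facet normal 0.062 0.188 0.980
  outer loop
   vertex 4.2 3.3 3.5
   vertex 0.3 0.4 4.3
   vertex 4.3 1.7 3.8
  endloop
 endfacet
 facet normal -0.055 0.333 0.941
  outer loop
   vertex 4.2 3.3 3.5
   vertex 2.9 4.5 3.0
   vertex 0.3 0.4 4.3
  endloop
 endfacet
 facet normal 0.996 0.049 -0.071
  outer loop
   vertex 4.2 3.3 3.5
   vertex 4.3 1.7 3.8
   vertex 4.0 2.3 0.0
  endloop
 endfacet
 facet normal 0.706 0.669 -0.231
  outer loop
   vertex 4.2 3.3 3.5
   vertex 4.0 2.3 0.0
   vertex 2.9 4.5 3.0
  endloop
 endfacet
 facet normal -0.582 0.539 -0.609
  outer loop
   vertex 1.7 1.4 1.4
   vertex 2.9 4.5 3.0
   vertex 4.0 2.3 0.0
  endloop
 endfacet
 facet normal 0.167 -0.139 0.976
  outer loop
   vertex 2.8 0.6 3.9
   vertex 4.3 1.7 3.8
   vertex 0.3 0.4 4.3
  endloop
 endfacet
 facet normal 0.143 -0.880 0.452
  outer loop
   vertex 2.8 0.6 3.9
   vertex 0.3 0.4 4.3
   vertex 3.2 0.1 2.8
  endloop
 endfacet
 facet normal 0.533 -0.681 0.503
  outer loop
   vertex 2.8 0.6 3.9
   vertex 3.2 0.1 2.8
   vertex 4.3 1.7 3.8
  endloop
 endfacet
 facet normal 0.630 -0.688 -0.361
  outer loop
   vertex 2.7 0.9 0.4
   vertex 4.0 2.3 0.0
   vertex 3.2 0.1 2.8
  endloop
 endfacet
 facet normal -0.581 0.327 -0.745
  outer loop
   vertex 2.7 0.9 0.4
   vertex 1.7 1.4 1.4
   vertex 4.0 2.3 0.0
  endloop
 endfacet
 facet normal -0.624 0.240 -0.744
  outer loop
   vertex 0.8 0.3 1.8
   vertex 1.7 1.4 1.4
   vertex 2.7 0.9 0.4
  endloop
 endfacet
 facet normal -0.855 0.482 -0.190
  outer loop
   vertex 0.8 0.3 1.8
   vertex 0.3 0.4 4.3
   vertex 2.9 4.5 3.0
  endloop
 endfacet
 facet normal -0.779 0.498 -0.381
  outer loop
   vertex 0.8 0.3 1.8
   vertex 2.9 4.5 3.0
   vertex 1.7 1.4 1.4
  endloop
 endfacet
 facet normal -0.092 -0.996 0.021
  outer loop
   vertex 0.8 0.3 1.8
   vertex 3.2 0.1 2.8
   vertex 0.3 0.4 4.3
  endloop
 endfacet
 facet normal 0.057 -0.943 -0.326
  outer loop
   vertex 0.8 0.3 1.8
   vertex 2.7 0.9 0.4
   vertex 3.2 0.1 2.8
  endloop
 endfacet
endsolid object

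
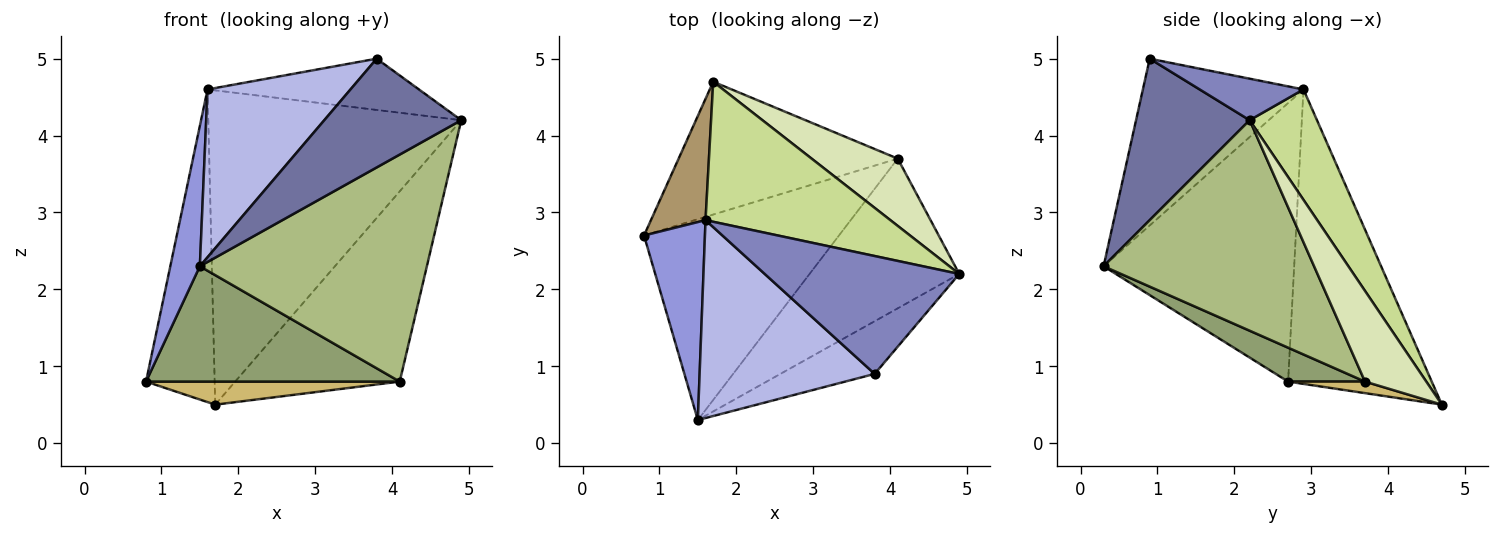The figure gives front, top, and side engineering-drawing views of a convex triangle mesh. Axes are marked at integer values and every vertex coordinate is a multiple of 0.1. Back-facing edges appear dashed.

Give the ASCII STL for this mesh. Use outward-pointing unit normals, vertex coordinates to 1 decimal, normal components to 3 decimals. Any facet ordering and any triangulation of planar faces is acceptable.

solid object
 facet normal 0.598 -0.721 -0.349
  outer loop
   vertex 3.8 0.9 5.0
   vertex 1.5 0.3 2.3
   vertex 4.9 2.2 4.2
  endloop
 endfacet
 facet normal 0.192 0.391 0.900
  outer loop
   vertex 1.6 2.9 4.6
   vertex 3.8 0.9 5.0
   vertex 4.9 2.2 4.2
  endloop
 endfacet
 facet normal -0.966 -0.150 0.211
  outer loop
   vertex 1.6 2.9 4.6
   vertex 0.8 2.7 0.8
   vertex 1.5 0.3 2.3
  endloop
 endfacet
 facet normal -0.588 -0.523 0.617
  outer loop
   vertex 1.6 2.9 4.6
   vertex 1.5 0.3 2.3
   vertex 3.8 0.9 5.0
  endloop
 endfacet
 facet normal 0.149 -0.492 -0.857
  outer loop
   vertex 4.1 3.7 0.8
   vertex 1.5 0.3 2.3
   vertex 0.8 2.7 0.8
  endloop
 endfacet
 facet normal 0.612 -0.660 -0.435
  outer loop
   vertex 4.1 3.7 0.8
   vertex 4.9 2.2 4.2
   vertex 1.5 0.3 2.3
  endloop
 endfacet
 facet normal 0.236 0.888 0.395
  outer loop
   vertex 1.7 4.7 0.5
   vertex 1.6 2.9 4.6
   vertex 4.9 2.2 4.2
  endloop
 endfacet
 facet normal 0.331 0.890 0.314
  outer loop
   vertex 1.7 4.7 0.5
   vertex 4.9 2.2 4.2
   vertex 4.1 3.7 0.8
  endloop
 endfacet
 facet normal -0.890 0.425 0.165
  outer loop
   vertex 1.7 4.7 0.5
   vertex 0.8 2.7 0.8
   vertex 1.6 2.9 4.6
  endloop
 endfacet
 facet normal 0.052 -0.171 -0.984
  outer loop
   vertex 1.7 4.7 0.5
   vertex 4.1 3.7 0.8
   vertex 0.8 2.7 0.8
  endloop
 endfacet
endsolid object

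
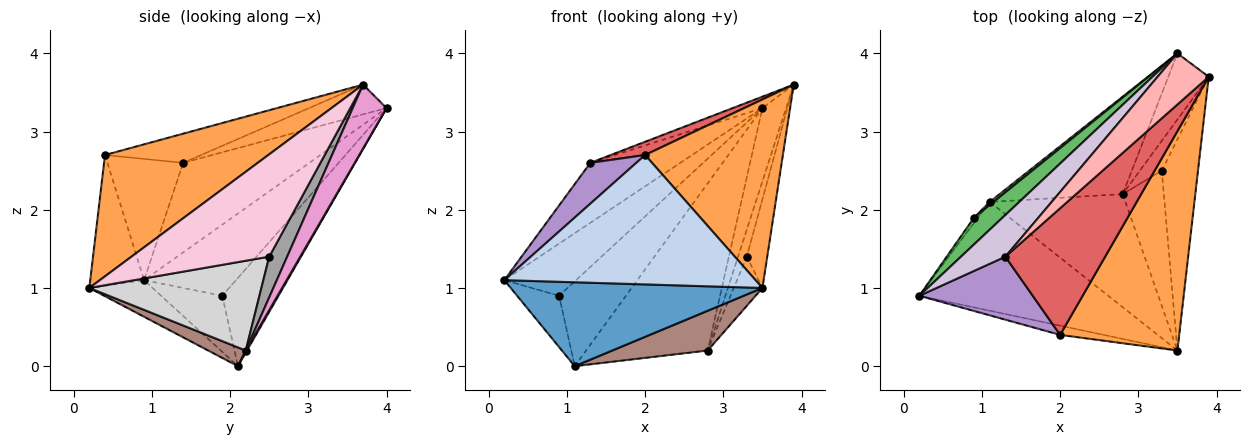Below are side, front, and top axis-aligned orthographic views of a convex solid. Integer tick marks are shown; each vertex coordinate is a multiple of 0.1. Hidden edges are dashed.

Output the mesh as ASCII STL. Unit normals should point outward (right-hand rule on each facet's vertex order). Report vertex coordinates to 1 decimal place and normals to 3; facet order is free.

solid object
 facet normal -0.152 -0.604 -0.783
  outer loop
   vertex 1.1 2.1 0.0
   vertex 3.5 0.2 1.0
   vertex 0.2 0.9 1.1
  endloop
 endfacet
 facet normal -0.209 -0.975 -0.070
  outer loop
   vertex 2.0 0.4 2.7
   vertex 0.2 0.9 1.1
   vertex 3.5 0.2 1.0
  endloop
 endfacet
 facet normal 0.611 -0.516 0.600
  outer loop
   vertex 2.0 0.4 2.7
   vertex 3.5 0.2 1.0
   vertex 3.9 3.7 3.6
  endloop
 endfacet
 facet normal -0.823 0.565 -0.057
  outer loop
   vertex 0.9 1.9 0.9
   vertex 1.1 2.1 0.0
   vertex 0.2 0.9 1.1
  endloop
 endfacet
 facet normal -0.752 0.587 0.301
  outer loop
   vertex 0.9 1.9 0.9
   vertex 0.2 0.9 1.1
   vertex 3.5 4.0 3.3
  endloop
 endfacet
 facet normal -0.643 0.765 0.027
  outer loop
   vertex 0.9 1.9 0.9
   vertex 3.5 4.0 3.3
   vertex 1.1 2.1 0.0
  endloop
 endfacet
 facet normal -0.279 -0.100 0.955
  outer loop
   vertex 1.3 1.4 2.6
   vertex 2.0 0.4 2.7
   vertex 3.9 3.7 3.6
  endloop
 endfacet
 facet normal -0.494 0.190 0.848
  outer loop
   vertex 1.3 1.4 2.6
   vertex 3.9 3.7 3.6
   vertex 3.5 4.0 3.3
  endloop
 endfacet
 facet normal -0.668 -0.405 0.625
  outer loop
   vertex 1.3 1.4 2.6
   vertex 0.2 0.9 1.1
   vertex 2.0 0.4 2.7
  endloop
 endfacet
 facet normal -0.755 0.538 0.374
  outer loop
   vertex 1.3 1.4 2.6
   vertex 3.5 4.0 3.3
   vertex 0.2 0.9 1.1
  endloop
 endfacet
 facet normal 0.129 -0.329 -0.935
  outer loop
   vertex 2.8 2.2 0.2
   vertex 3.5 0.2 1.0
   vertex 1.1 2.1 0.0
  endloop
 endfacet
 facet normal 0.008 0.864 -0.504
  outer loop
   vertex 2.8 2.2 0.2
   vertex 1.1 2.1 0.0
   vertex 3.5 4.0 3.3
  endloop
 endfacet
 facet normal 0.727 0.510 -0.460
  outer loop
   vertex 2.8 2.2 0.2
   vertex 3.5 4.0 3.3
   vertex 3.9 3.7 3.6
  endloop
 endfacet
 facet normal 0.934 0.139 -0.330
  outer loop
   vertex 3.3 2.5 1.4
   vertex 3.9 3.7 3.6
   vertex 3.5 0.2 1.0
  endloop
 endfacet
 facet normal 0.809 0.394 -0.436
  outer loop
   vertex 3.3 2.5 1.4
   vertex 2.8 2.2 0.2
   vertex 3.9 3.7 3.6
  endloop
 endfacet
 facet normal 0.899 0.150 -0.412
  outer loop
   vertex 3.3 2.5 1.4
   vertex 3.5 0.2 1.0
   vertex 2.8 2.2 0.2
  endloop
 endfacet
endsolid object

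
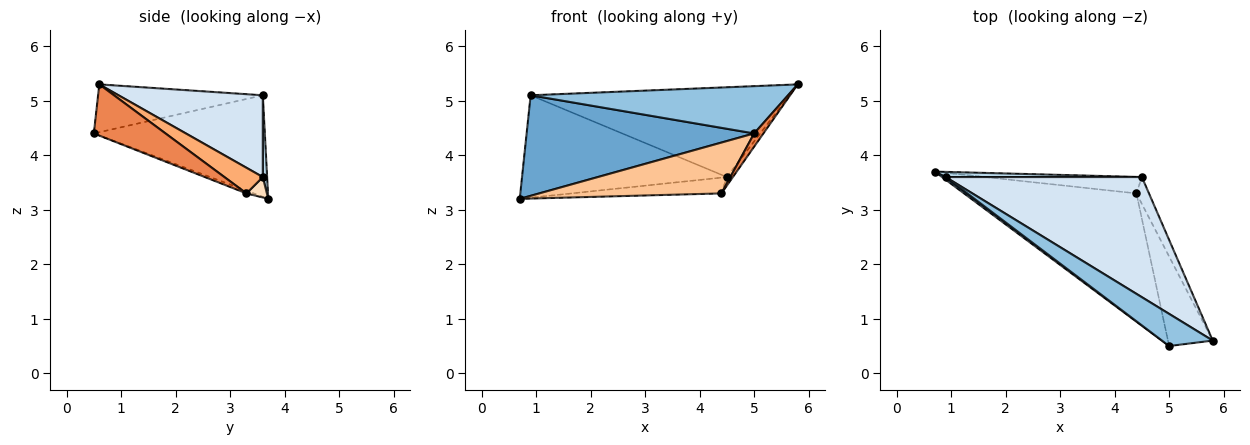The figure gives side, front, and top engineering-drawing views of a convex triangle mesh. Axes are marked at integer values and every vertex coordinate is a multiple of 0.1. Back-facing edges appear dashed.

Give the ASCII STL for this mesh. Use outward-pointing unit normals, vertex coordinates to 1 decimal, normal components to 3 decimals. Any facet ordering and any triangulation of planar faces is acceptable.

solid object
 facet normal -0.601 -0.799 0.021
  outer loop
   vertex 0.9 3.6 5.1
   vertex 0.7 3.7 3.2
   vertex 5.0 0.5 4.4
  endloop
 endfacet
 facet normal -0.468 -0.731 0.497
  outer loop
   vertex 0.9 3.6 5.1
   vertex 5.0 0.5 4.4
   vertex 5.8 0.6 5.3
  endloop
 endfacet
 facet normal 0.021 0.999 0.050
  outer loop
   vertex 4.5 3.6 3.6
   vertex 0.7 3.7 3.2
   vertex 0.9 3.6 5.1
  endloop
 endfacet
 facet normal 0.317 0.568 0.760
  outer loop
   vertex 4.5 3.6 3.6
   vertex 0.9 3.6 5.1
   vertex 5.8 0.6 5.3
  endloop
 endfacet
 facet normal 0.749 -0.097 -0.655
  outer loop
   vertex 4.4 3.3 3.3
   vertex 5.8 0.6 5.3
   vertex 5.0 0.5 4.4
  endloop
 endfacet
 facet normal 0.890 0.139 -0.435
  outer loop
   vertex 4.4 3.3 3.3
   vertex 4.5 3.6 3.6
   vertex 5.8 0.6 5.3
  endloop
 endfacet
 facet normal -0.015 -0.368 -0.930
  outer loop
   vertex 4.4 3.3 3.3
   vertex 5.0 0.5 4.4
   vertex 0.7 3.7 3.2
  endloop
 endfacet
 facet normal 0.094 0.688 -0.719
  outer loop
   vertex 4.4 3.3 3.3
   vertex 0.7 3.7 3.2
   vertex 4.5 3.6 3.6
  endloop
 endfacet
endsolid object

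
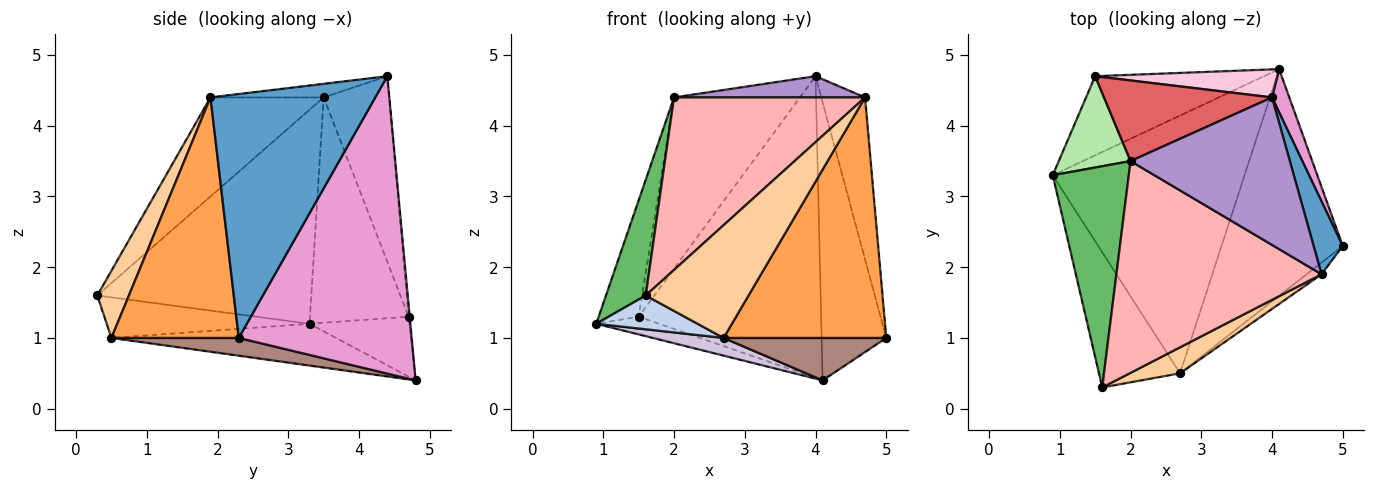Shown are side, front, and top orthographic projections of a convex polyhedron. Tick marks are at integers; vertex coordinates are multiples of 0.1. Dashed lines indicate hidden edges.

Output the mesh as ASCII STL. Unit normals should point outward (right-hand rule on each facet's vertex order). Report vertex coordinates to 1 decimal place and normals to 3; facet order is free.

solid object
 facet normal 0.960 0.255 0.115
  outer loop
   vertex 4.7 1.9 4.4
   vertex 5.0 2.3 1.0
   vertex 4.0 4.4 4.7
  endloop
 endfacet
 facet normal -0.436 -0.218 -0.873
  outer loop
   vertex 2.7 0.5 1.0
   vertex 1.6 0.3 1.6
   vertex 0.9 3.3 1.2
  endloop
 endfacet
 facet normal 0.616 -0.787 -0.038
  outer loop
   vertex 2.7 0.5 1.0
   vertex 5.0 2.3 1.0
   vertex 4.7 1.9 4.4
  endloop
 endfacet
 facet normal 0.287 -0.933 0.215
  outer loop
   vertex 2.7 0.5 1.0
   vertex 4.7 1.9 4.4
   vertex 1.6 0.3 1.6
  endloop
 endfacet
 facet normal -0.928 -0.173 0.330
  outer loop
   vertex 2.0 3.5 4.4
   vertex 0.9 3.3 1.2
   vertex 1.6 0.3 1.6
  endloop
 endfacet
 facet normal -0.889 0.361 0.283
  outer loop
   vertex 2.0 3.5 4.4
   vertex 1.5 4.7 1.3
   vertex 0.9 3.3 1.2
  endloop
 endfacet
 facet normal -0.426 0.818 0.386
  outer loop
   vertex 2.0 3.5 4.4
   vertex 4.0 4.4 4.7
   vertex 1.5 4.7 1.3
  endloop
 endfacet
 facet normal -0.351 -0.592 0.726
  outer loop
   vertex 2.0 3.5 4.4
   vertex 1.6 0.3 1.6
   vertex 4.7 1.9 4.4
  endloop
 endfacet
 facet normal -0.084 -0.142 0.986
  outer loop
   vertex 2.0 3.5 4.4
   vertex 4.7 1.9 4.4
   vertex 4.0 4.4 4.7
  endloop
 endfacet
 facet normal -0.212 -0.067 -0.975
  outer loop
   vertex 4.1 4.8 0.4
   vertex 2.7 0.5 1.0
   vertex 0.9 3.3 1.2
  endloop
 endfacet
 facet normal 0.143 -0.182 -0.973
  outer loop
   vertex 4.1 4.8 0.4
   vertex 5.0 2.3 1.0
   vertex 2.7 0.5 1.0
  endloop
 endfacet
 facet normal -0.327 0.206 -0.922
  outer loop
   vertex 4.1 4.8 0.4
   vertex 0.9 3.3 1.2
   vertex 1.5 4.7 1.3
  endloop
 endfacet
 facet normal 0.935 0.350 0.054
  outer loop
   vertex 4.1 4.8 0.4
   vertex 4.0 4.4 4.7
   vertex 5.0 2.3 1.0
  endloop
 endfacet
 facet normal -0.006 0.996 0.092
  outer loop
   vertex 4.1 4.8 0.4
   vertex 1.5 4.7 1.3
   vertex 4.0 4.4 4.7
  endloop
 endfacet
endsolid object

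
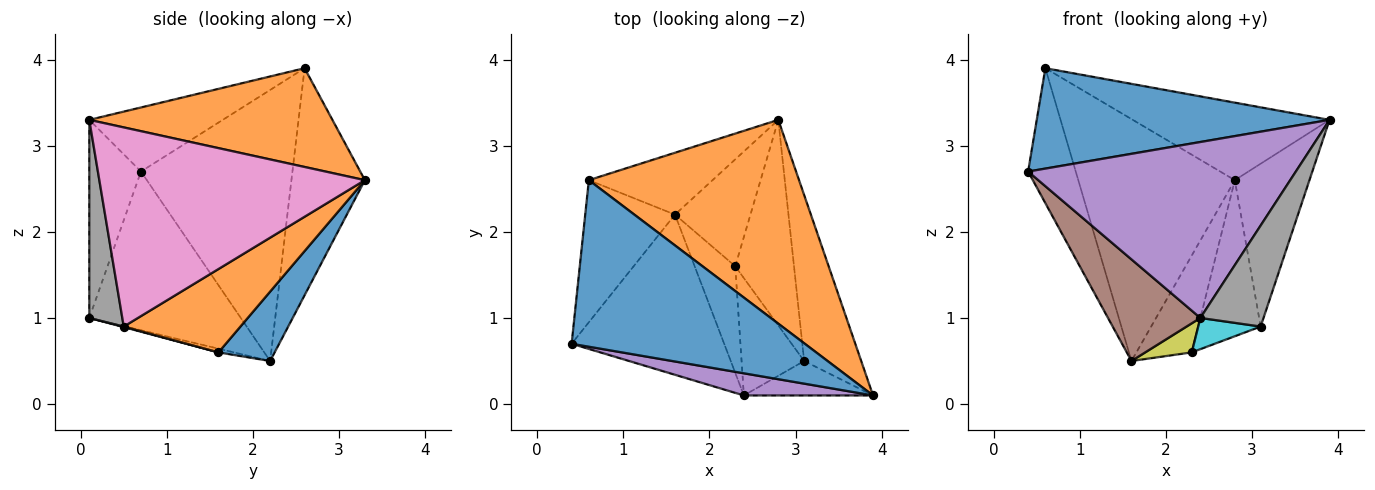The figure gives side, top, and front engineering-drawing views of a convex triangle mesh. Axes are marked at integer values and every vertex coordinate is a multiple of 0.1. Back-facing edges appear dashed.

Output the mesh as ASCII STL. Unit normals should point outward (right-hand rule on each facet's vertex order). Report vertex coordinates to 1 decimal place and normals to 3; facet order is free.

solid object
 facet normal -0.229 -0.502 0.834
  outer loop
   vertex 0.6 2.6 3.9
   vertex 0.4 0.7 2.7
   vertex 3.9 0.1 3.3
  endloop
 endfacet
 facet normal 0.402 0.325 0.856
  outer loop
   vertex 0.6 2.6 3.9
   vertex 3.9 0.1 3.3
   vertex 2.8 3.3 2.6
  endloop
 endfacet
 facet normal -0.910 0.286 -0.301
  outer loop
   vertex 0.6 2.6 3.9
   vertex 1.6 2.2 0.5
   vertex 0.4 0.7 2.7
  endloop
 endfacet
 facet normal -0.414 0.882 -0.225
  outer loop
   vertex 0.6 2.6 3.9
   vertex 2.8 3.3 2.6
   vertex 1.6 2.2 0.5
  endloop
 endfacet
 facet normal -0.188 -0.974 0.123
  outer loop
   vertex 2.4 0.1 1.0
   vertex 3.9 0.1 3.3
   vertex 0.4 0.7 2.7
  endloop
 endfacet
 facet normal -0.660 -0.402 -0.634
  outer loop
   vertex 2.4 0.1 1.0
   vertex 0.4 0.7 2.7
   vertex 1.6 2.2 0.5
  endloop
 endfacet
 facet normal 0.928 0.261 -0.266
  outer loop
   vertex 3.1 0.5 0.9
   vertex 2.8 3.3 2.6
   vertex 3.9 0.1 3.3
  endloop
 endfacet
 facet normal 0.443 -0.848 -0.289
  outer loop
   vertex 3.1 0.5 0.9
   vertex 3.9 0.1 3.3
   vertex 2.4 0.1 1.0
  endloop
 endfacet
 facet normal -0.087 -0.262 -0.961
  outer loop
   vertex 2.3 1.6 0.6
   vertex 2.4 0.1 1.0
   vertex 1.6 2.2 0.5
  endloop
 endfacet
 facet normal 0.009 -0.257 -0.966
  outer loop
   vertex 2.3 1.6 0.6
   vertex 3.1 0.5 0.9
   vertex 2.4 0.1 1.0
  endloop
 endfacet
 facet normal 0.563 0.555 -0.612
  outer loop
   vertex 2.3 1.6 0.6
   vertex 1.6 2.2 0.5
   vertex 2.8 3.3 2.6
  endloop
 endfacet
 facet normal 0.749 0.401 -0.528
  outer loop
   vertex 2.3 1.6 0.6
   vertex 2.8 3.3 2.6
   vertex 3.1 0.5 0.9
  endloop
 endfacet
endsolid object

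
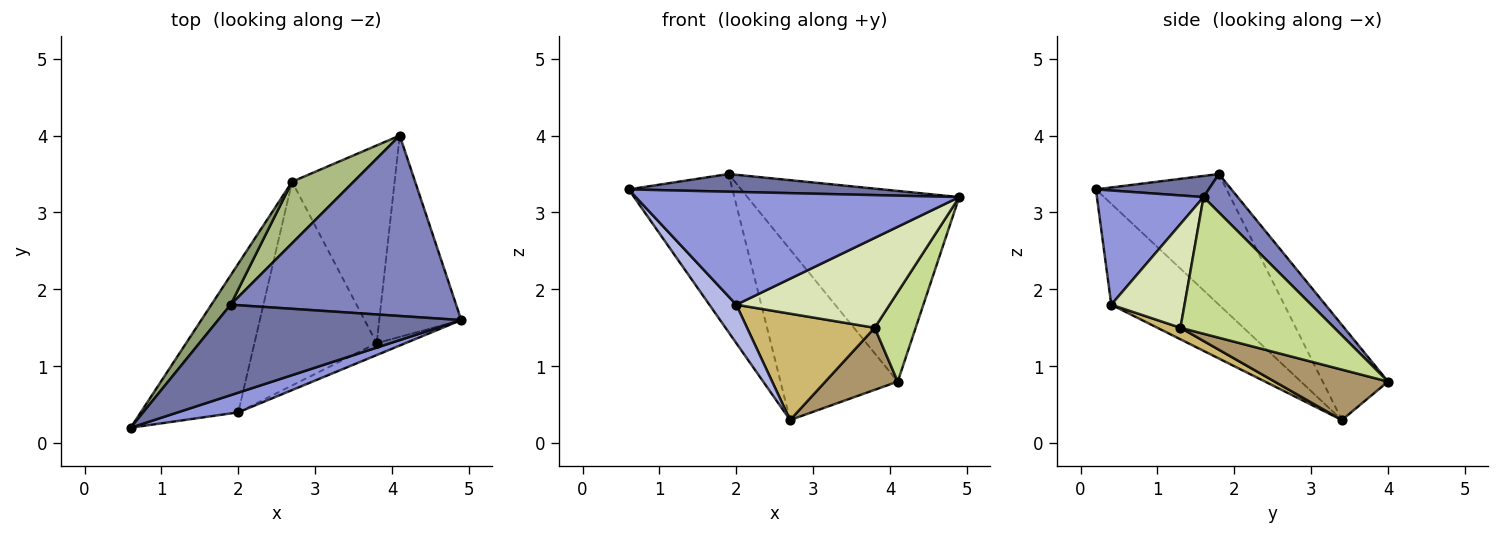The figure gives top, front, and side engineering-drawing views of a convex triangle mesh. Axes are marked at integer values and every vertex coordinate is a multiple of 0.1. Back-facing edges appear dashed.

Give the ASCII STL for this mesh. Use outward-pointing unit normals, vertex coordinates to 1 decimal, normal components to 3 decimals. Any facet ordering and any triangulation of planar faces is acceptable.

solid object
 facet normal 0.085 -0.191 0.978
  outer loop
   vertex 1.9 1.8 3.5
   vertex 0.6 0.2 3.3
   vertex 4.9 1.6 3.2
  endloop
 endfacet
 facet normal 0.116 0.721 0.683
  outer loop
   vertex 1.9 1.8 3.5
   vertex 4.9 1.6 3.2
   vertex 4.1 4.0 0.8
  endloop
 endfacet
 facet normal 0.309 -0.937 0.163
  outer loop
   vertex 2.0 0.4 1.8
   vertex 4.9 1.6 3.2
   vertex 0.6 0.2 3.3
  endloop
 endfacet
 facet normal -0.708 -0.177 -0.684
  outer loop
   vertex 2.7 3.4 0.3
   vertex 2.0 0.4 1.8
   vertex 0.6 0.2 3.3
  endloop
 endfacet
 facet normal -0.778 0.618 0.114
  outer loop
   vertex 2.7 3.4 0.3
   vertex 0.6 0.2 3.3
   vertex 1.9 1.8 3.5
  endloop
 endfacet
 facet normal -0.464 0.833 0.300
  outer loop
   vertex 2.7 3.4 0.3
   vertex 1.9 1.8 3.5
   vertex 4.1 4.0 0.8
  endloop
 endfacet
 facet normal 0.836 -0.223 -0.502
  outer loop
   vertex 3.8 1.3 1.5
   vertex 4.1 4.0 0.8
   vertex 4.9 1.6 3.2
  endloop
 endfacet
 facet normal 0.428 -0.896 -0.119
  outer loop
   vertex 3.8 1.3 1.5
   vertex 4.9 1.6 3.2
   vertex 2.0 0.4 1.8
  endloop
 endfacet
 facet normal 0.425 -0.271 -0.864
  outer loop
   vertex 3.8 1.3 1.5
   vertex 2.7 3.4 0.3
   vertex 4.1 4.0 0.8
  endloop
 endfacet
 facet normal 0.083 -0.461 -0.883
  outer loop
   vertex 3.8 1.3 1.5
   vertex 2.0 0.4 1.8
   vertex 2.7 3.4 0.3
  endloop
 endfacet
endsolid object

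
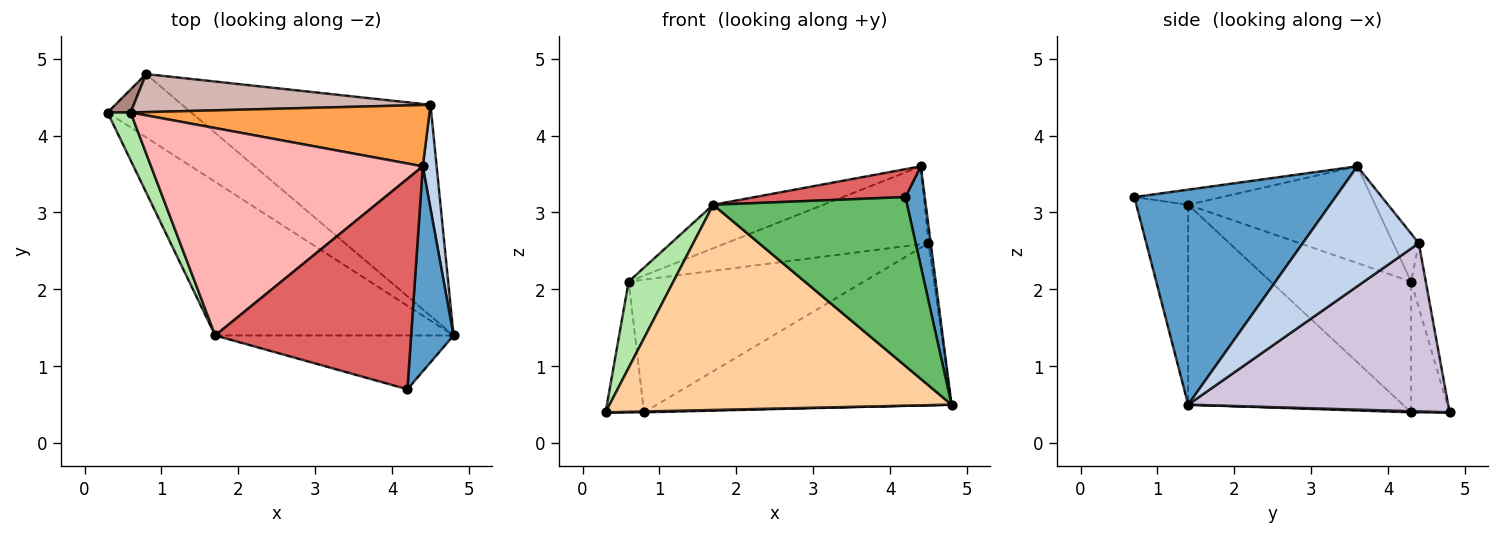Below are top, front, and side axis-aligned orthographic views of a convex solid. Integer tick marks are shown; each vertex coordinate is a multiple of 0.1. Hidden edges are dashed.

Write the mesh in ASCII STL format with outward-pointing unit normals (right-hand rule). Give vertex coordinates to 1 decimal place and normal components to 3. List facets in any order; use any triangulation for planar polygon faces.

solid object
 facet normal 0.977 -0.094 0.193
  outer loop
   vertex 4.2 0.7 3.2
   vertex 4.8 1.4 0.5
   vertex 4.4 3.6 3.6
  endloop
 endfacet
 facet normal 0.993 0.019 0.115
  outer loop
   vertex 4.5 4.4 2.6
   vertex 4.4 3.6 3.6
   vertex 4.8 1.4 0.5
  endloop
 endfacet
 facet normal -0.099 0.782 0.616
  outer loop
   vertex 4.5 4.4 2.6
   vertex 0.6 4.3 2.1
   vertex 4.4 3.6 3.6
  endloop
 endfacet
 facet normal -0.449 -0.715 -0.535
  outer loop
   vertex 1.7 1.4 3.1
   vertex 0.3 4.3 0.4
   vertex 4.8 1.4 0.5
  endloop
 endfacet
 facet normal -0.247 -0.923 -0.294
  outer loop
   vertex 1.7 1.4 3.1
   vertex 4.8 1.4 0.5
   vertex 4.2 0.7 3.2
  endloop
 endfacet
 facet normal -0.940 -0.299 0.166
  outer loop
   vertex 1.7 1.4 3.1
   vertex 0.6 4.3 2.1
   vertex 0.3 4.3 0.4
  endloop
 endfacet
 facet normal -0.076 -0.131 0.988
  outer loop
   vertex 1.7 1.4 3.1
   vertex 4.2 0.7 3.2
   vertex 4.4 3.6 3.6
  endloop
 endfacet
 facet normal -0.329 0.194 0.924
  outer loop
   vertex 1.7 1.4 3.1
   vertex 4.4 3.6 3.6
   vertex 0.6 4.3 2.1
  endloop
 endfacet
 facet normal 0.014 -0.014 -1.000
  outer loop
   vertex 0.8 4.8 0.4
   vertex 4.8 1.4 0.5
   vertex 0.3 4.3 0.4
  endloop
 endfacet
 facet normal 0.473 0.536 -0.699
  outer loop
   vertex 0.8 4.8 0.4
   vertex 4.5 4.4 2.6
   vertex 4.8 1.4 0.5
  endloop
 endfacet
 facet normal -0.702 0.702 0.124
  outer loop
   vertex 0.8 4.8 0.4
   vertex 0.3 4.3 0.4
   vertex 0.6 4.3 2.1
  endloop
 endfacet
 facet normal -0.060 0.960 0.275
  outer loop
   vertex 0.8 4.8 0.4
   vertex 0.6 4.3 2.1
   vertex 4.5 4.4 2.6
  endloop
 endfacet
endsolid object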